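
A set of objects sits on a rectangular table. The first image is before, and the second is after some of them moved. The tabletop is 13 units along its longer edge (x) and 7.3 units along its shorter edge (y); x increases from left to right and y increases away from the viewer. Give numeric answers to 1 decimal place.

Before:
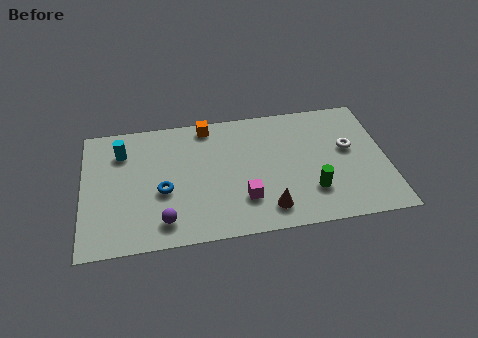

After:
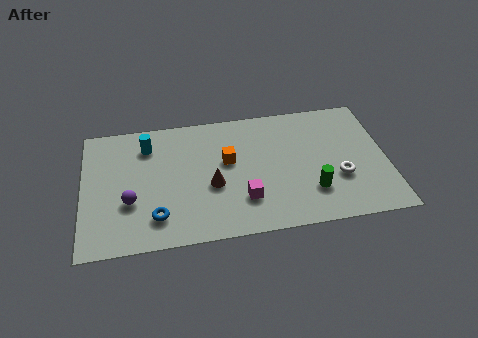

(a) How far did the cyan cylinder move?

1.1

The cyan cylinder was near (1.7, 5.5) before and (2.8, 5.7) after, so it travelled √(1.1² + 0.2²) ≈ 1.1 units.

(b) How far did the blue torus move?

1.4

From (3.4, 3.0) to (3.1, 1.6), the blue torus covered √(0.3² + 1.4²) ≈ 1.4 units.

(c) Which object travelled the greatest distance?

the brown cone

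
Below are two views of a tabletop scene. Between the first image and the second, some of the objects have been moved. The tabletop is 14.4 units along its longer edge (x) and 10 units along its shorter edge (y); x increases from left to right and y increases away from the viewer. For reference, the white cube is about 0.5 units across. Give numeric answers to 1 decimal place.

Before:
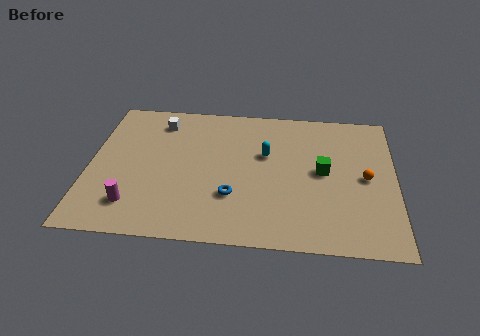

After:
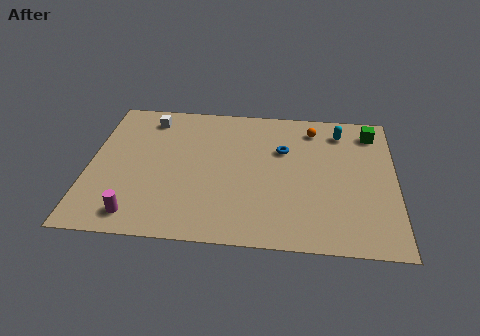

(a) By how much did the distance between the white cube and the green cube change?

+2.2

The distance was about 8.4 in the first image and 10.6 in the second, so they moved 2.2 units further apart.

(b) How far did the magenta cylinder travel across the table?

0.7

From (2.2, 2.1) to (2.4, 1.4), the magenta cylinder covered √(0.2² + 0.7²) ≈ 0.7 units.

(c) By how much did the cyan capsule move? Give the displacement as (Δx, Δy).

(3.5, 2.0)

From the two frames, the cyan capsule sits at roughly (8.3, 6.2) before and (11.8, 8.2) after.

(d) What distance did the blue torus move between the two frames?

4.2

The blue torus was near (6.8, 3.1) before and (9.1, 6.6) after, so it travelled √(2.3² + 3.5²) ≈ 4.2 units.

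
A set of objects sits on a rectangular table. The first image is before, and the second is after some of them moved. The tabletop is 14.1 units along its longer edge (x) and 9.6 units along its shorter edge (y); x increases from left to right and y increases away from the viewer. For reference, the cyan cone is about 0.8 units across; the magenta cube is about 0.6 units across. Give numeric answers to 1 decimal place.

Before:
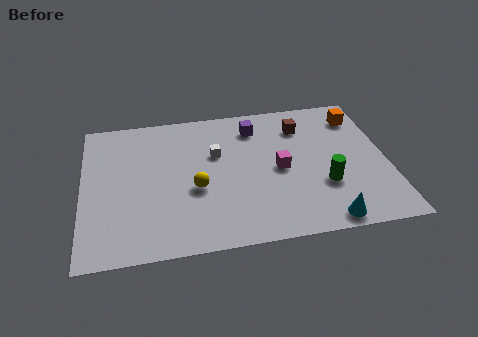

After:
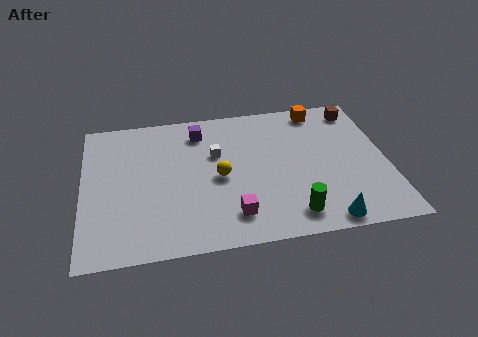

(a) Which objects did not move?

the white cube and the cyan cone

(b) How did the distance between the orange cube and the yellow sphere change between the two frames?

-2.4

The distance was about 8.7 in the first image and 6.3 in the second, so they moved 2.4 units closer together.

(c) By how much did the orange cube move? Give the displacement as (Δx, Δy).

(-1.8, 0.8)

The orange cube started near (13.0, 7.7) and ended near (11.2, 8.5).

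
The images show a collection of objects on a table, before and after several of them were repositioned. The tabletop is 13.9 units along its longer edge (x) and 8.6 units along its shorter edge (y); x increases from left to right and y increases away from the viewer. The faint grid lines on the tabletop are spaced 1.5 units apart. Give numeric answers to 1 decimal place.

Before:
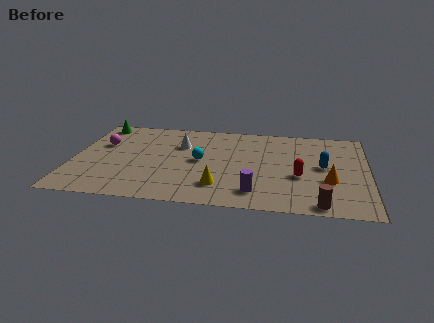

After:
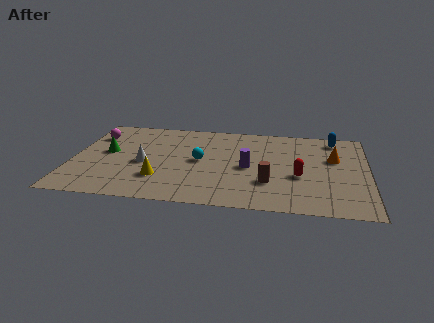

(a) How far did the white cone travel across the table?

2.6

The white cone moved from about (5.0, 5.9) to (3.4, 3.8), a distance of √(1.6² + 2.1²) ≈ 2.6.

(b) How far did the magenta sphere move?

1.0

From (1.3, 5.5) to (0.9, 6.4), the magenta sphere covered √(0.4² + 0.9²) ≈ 1.0 units.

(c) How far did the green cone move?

3.0

The green cone was near (1.0, 7.6) before and (1.6, 4.7) after, so it travelled √(0.6² + 2.9²) ≈ 3.0 units.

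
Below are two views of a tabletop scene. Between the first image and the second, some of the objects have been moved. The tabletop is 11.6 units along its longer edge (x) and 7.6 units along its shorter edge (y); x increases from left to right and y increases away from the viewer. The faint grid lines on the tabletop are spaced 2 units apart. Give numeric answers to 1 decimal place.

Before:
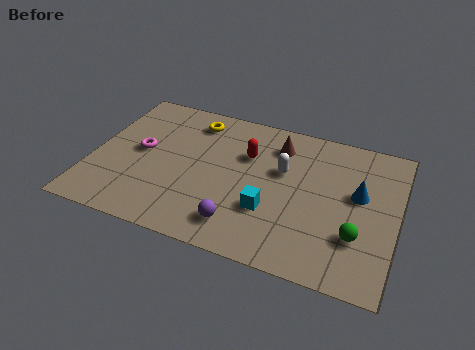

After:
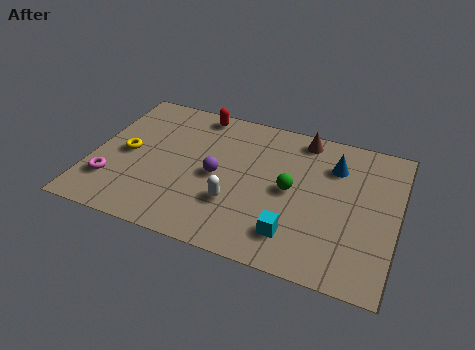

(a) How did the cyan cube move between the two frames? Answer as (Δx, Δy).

(1.0, -0.9)

The cyan cube was at about (6.9, 2.5) and moved to about (7.9, 1.6).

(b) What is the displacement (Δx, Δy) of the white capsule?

(-1.6, -2.3)

The white capsule was at about (7.2, 4.7) and moved to about (5.6, 2.4).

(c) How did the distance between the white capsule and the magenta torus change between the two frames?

-0.7

The distance was about 5.4 in the first image and 4.7 in the second, so they moved 0.7 units closer together.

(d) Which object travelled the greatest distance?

the yellow torus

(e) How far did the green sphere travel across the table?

3.0

From (10.2, 2.3) to (7.6, 3.8), the green sphere covered √(2.6² + 1.5²) ≈ 3.0 units.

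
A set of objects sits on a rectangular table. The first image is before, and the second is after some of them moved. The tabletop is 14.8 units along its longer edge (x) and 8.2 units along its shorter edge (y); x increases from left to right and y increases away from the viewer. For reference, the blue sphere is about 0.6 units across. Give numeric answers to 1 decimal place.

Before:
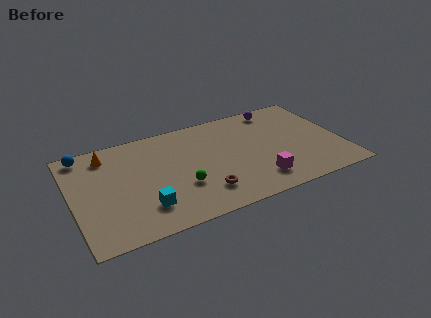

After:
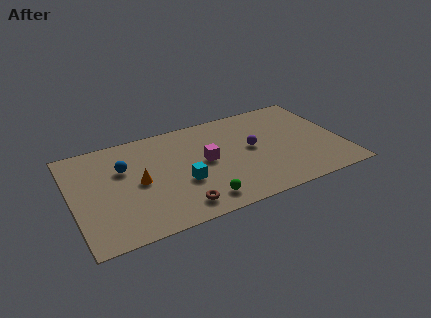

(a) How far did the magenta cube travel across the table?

3.7

The magenta cube was near (9.9, 1.7) before and (7.3, 4.3) after, so it travelled √(2.6² + 2.6²) ≈ 3.7 units.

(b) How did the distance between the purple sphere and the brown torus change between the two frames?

-1.8

They were about 7.2 units apart before and 5.4 after — 1.8 units closer together.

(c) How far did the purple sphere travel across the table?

3.3

From (11.7, 7.2) to (9.9, 4.4), the purple sphere covered √(1.8² + 2.8²) ≈ 3.3 units.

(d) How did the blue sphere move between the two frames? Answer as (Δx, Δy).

(2.0, -1.9)

The blue sphere was at about (0.9, 7.3) and moved to about (2.9, 5.4).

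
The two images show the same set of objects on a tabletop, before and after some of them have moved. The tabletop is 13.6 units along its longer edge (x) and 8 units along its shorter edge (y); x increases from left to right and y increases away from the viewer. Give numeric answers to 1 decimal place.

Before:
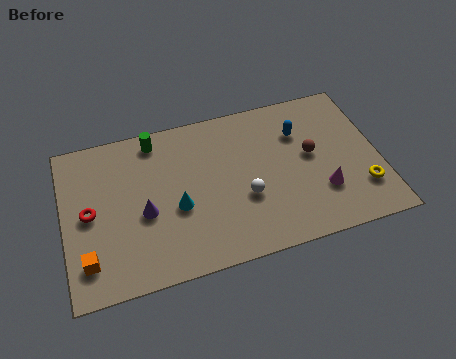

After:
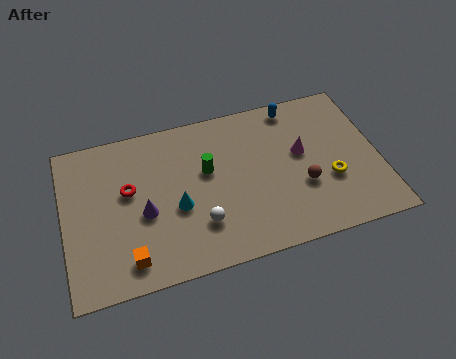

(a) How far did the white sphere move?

2.2

The white sphere moved from about (7.7, 3.0) to (5.7, 2.2), a distance of √(2.0² + 0.8²) ≈ 2.2.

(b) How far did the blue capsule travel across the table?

1.4

From (10.3, 5.7) to (10.2, 7.1), the blue capsule covered √(0.1² + 1.4²) ≈ 1.4 units.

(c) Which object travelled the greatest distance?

the green cylinder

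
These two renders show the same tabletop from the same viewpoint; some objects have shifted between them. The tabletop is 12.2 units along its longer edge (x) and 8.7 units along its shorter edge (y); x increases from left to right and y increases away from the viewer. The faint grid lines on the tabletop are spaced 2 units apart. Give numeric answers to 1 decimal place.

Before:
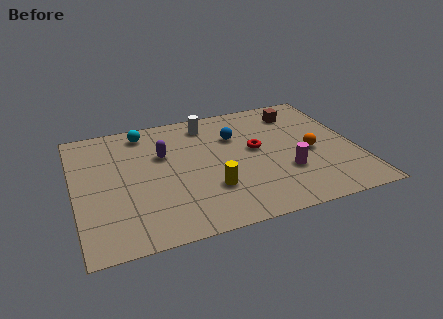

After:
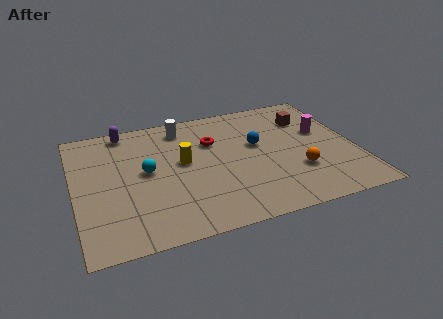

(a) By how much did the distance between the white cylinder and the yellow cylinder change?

-2.2

They were about 4.7 units apart before and 2.5 after — 2.2 units closer together.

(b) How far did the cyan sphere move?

2.9

The cyan sphere moved from about (3.2, 7.5) to (3.1, 4.6), a distance of √(0.1² + 2.9²) ≈ 2.9.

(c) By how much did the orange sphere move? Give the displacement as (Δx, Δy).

(-0.7, -1.2)

From the two frames, the orange sphere sits at roughly (10.2, 3.9) before and (9.5, 2.7) after.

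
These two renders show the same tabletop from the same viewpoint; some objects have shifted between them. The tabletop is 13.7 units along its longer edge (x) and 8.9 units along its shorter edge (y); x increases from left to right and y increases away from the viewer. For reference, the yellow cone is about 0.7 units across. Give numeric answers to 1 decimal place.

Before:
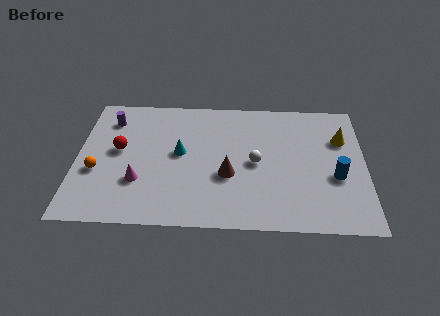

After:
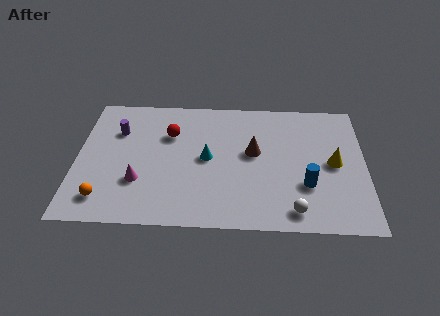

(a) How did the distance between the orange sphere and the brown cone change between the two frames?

+1.6

The distance was about 6.2 in the first image and 7.8 in the second, so they moved 1.6 units further apart.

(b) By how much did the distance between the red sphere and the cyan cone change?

-0.5

The distance was about 2.9 in the first image and 2.4 in the second, so they moved 0.5 units closer together.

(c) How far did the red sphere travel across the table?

2.7

From (2.0, 4.9) to (4.4, 6.1), the red sphere covered √(2.4² + 1.2²) ≈ 2.7 units.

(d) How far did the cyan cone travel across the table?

1.3

From (4.9, 4.8) to (6.2, 4.5), the cyan cone covered √(1.3² + 0.3²) ≈ 1.3 units.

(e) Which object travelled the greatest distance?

the white sphere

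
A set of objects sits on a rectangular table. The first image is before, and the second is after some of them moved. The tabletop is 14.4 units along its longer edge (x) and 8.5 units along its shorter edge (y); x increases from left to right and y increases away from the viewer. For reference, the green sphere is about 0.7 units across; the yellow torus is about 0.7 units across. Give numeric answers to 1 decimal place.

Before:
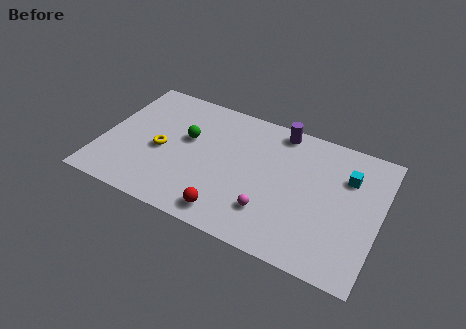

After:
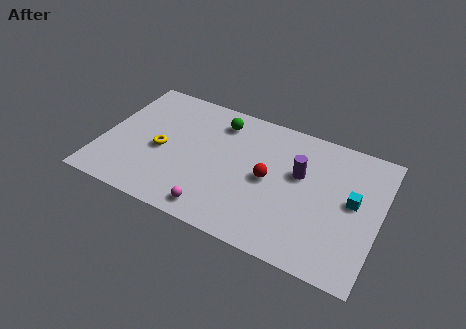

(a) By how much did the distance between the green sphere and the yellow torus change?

+2.3

They were about 1.8 units apart before and 4.1 after — 2.3 units further apart.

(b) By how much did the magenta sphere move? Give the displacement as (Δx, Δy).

(-2.7, -1.1)

The magenta sphere started near (9.0, 2.2) and ended near (6.3, 1.1).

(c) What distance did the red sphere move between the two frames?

3.4

The red sphere moved from about (7.0, 1.2) to (8.7, 4.2), a distance of √(1.7² + 3.0²) ≈ 3.4.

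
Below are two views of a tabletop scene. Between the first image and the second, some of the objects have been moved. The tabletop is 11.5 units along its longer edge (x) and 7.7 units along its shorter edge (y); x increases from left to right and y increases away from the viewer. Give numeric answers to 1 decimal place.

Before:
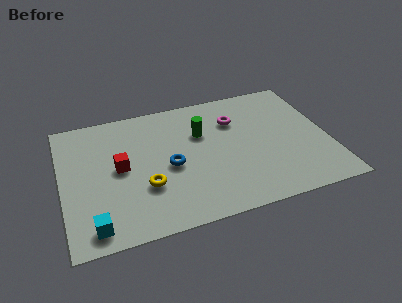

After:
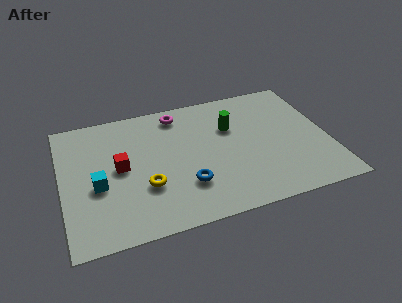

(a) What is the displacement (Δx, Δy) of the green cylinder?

(1.3, 0.0)

The green cylinder was at about (6.1, 5.1) and moved to about (7.4, 5.1).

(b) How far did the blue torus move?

1.4

From (4.6, 3.5) to (5.2, 2.2), the blue torus covered √(0.6² + 1.3²) ≈ 1.4 units.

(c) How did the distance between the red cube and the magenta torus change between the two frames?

-1.6

The distance was about 5.3 in the first image and 3.7 in the second, so they moved 1.6 units closer together.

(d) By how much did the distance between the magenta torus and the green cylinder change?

+1.1

They were about 1.6 units apart before and 2.7 after — 1.1 units further apart.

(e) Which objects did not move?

the red cube and the yellow torus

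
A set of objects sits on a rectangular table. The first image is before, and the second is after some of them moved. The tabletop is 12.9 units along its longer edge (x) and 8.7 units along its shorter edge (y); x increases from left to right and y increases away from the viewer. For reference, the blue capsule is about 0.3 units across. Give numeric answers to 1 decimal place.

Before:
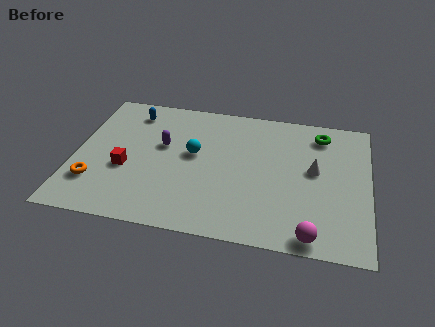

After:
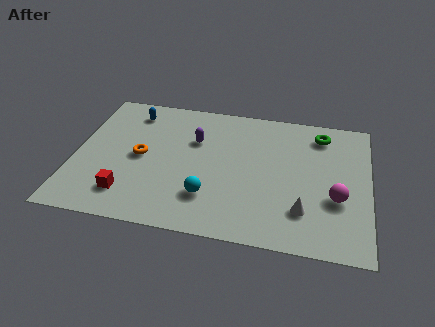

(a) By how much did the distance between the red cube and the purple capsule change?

+2.5

The distance was about 2.3 in the first image and 4.8 in the second, so they moved 2.5 units further apart.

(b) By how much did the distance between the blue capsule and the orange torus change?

-2.1

They were about 5.1 units apart before and 3.0 after — 2.1 units closer together.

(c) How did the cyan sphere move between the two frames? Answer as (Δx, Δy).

(0.8, -2.6)

The cyan sphere was at about (5.2, 4.9) and moved to about (6.0, 2.3).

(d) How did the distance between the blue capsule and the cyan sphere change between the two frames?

+2.4

The distance was about 3.7 in the first image and 6.1 in the second, so they moved 2.4 units further apart.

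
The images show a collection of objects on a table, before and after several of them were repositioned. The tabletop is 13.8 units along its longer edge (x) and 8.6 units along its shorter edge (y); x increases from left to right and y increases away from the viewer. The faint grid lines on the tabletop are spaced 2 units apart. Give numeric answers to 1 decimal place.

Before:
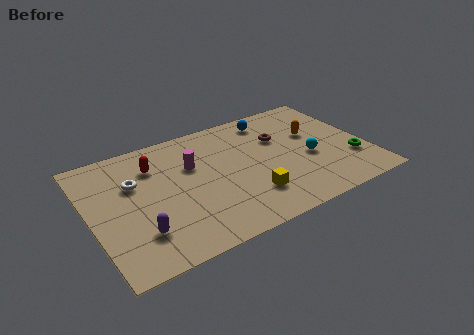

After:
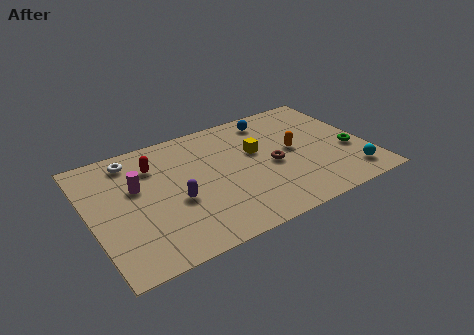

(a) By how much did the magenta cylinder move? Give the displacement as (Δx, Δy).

(-2.8, -0.3)

From the two frames, the magenta cylinder sits at roughly (5.2, 5.6) before and (2.4, 5.3) after.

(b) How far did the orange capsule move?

1.4

From (11.4, 5.3) to (10.2, 4.5), the orange capsule covered √(1.2² + 0.8²) ≈ 1.4 units.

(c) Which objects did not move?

the blue sphere and the red capsule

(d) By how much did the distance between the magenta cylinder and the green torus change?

+2.4

Before: roughly 8.3 units apart; after: 10.7. That's 2.4 units further apart.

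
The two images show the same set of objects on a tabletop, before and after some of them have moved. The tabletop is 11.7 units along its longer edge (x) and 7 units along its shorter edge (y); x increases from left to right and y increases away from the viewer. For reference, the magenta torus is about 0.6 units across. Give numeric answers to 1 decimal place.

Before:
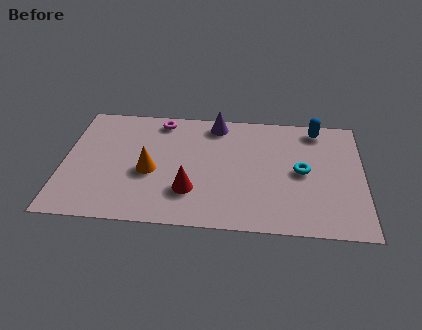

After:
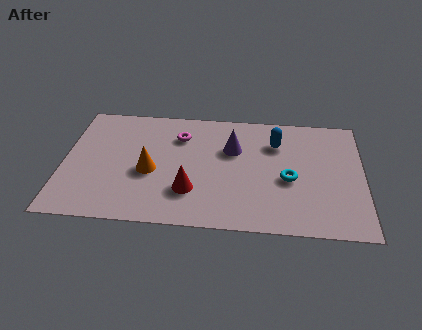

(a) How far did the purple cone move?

1.7

The purple cone moved from about (5.9, 6.1) to (6.6, 4.6), a distance of √(0.7² + 1.5²) ≈ 1.7.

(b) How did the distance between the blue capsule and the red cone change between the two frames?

-1.9

Before: roughly 6.4 units apart; after: 4.5. That's 1.9 units closer together.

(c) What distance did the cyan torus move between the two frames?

0.7

The cyan torus was near (9.3, 3.5) before and (8.8, 3.0) after, so it travelled √(0.5² + 0.5²) ≈ 0.7 units.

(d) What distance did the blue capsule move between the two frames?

1.9

From (9.9, 6.1) to (8.3, 5.1), the blue capsule covered √(1.6² + 1.0²) ≈ 1.9 units.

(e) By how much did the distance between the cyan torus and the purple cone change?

-1.6

They were about 4.3 units apart before and 2.7 after — 1.6 units closer together.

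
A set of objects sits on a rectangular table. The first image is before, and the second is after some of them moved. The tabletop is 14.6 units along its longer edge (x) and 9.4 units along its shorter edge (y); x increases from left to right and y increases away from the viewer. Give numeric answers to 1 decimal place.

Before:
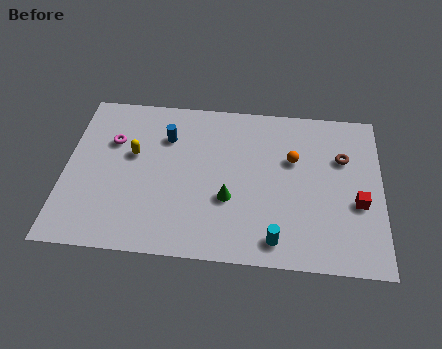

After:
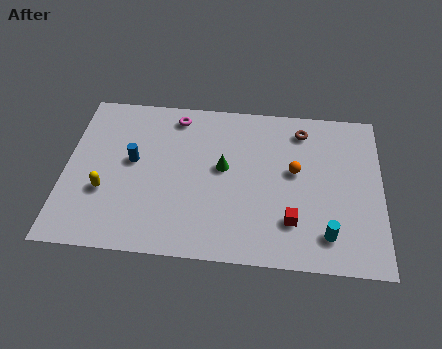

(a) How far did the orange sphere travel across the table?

0.7

The orange sphere was near (10.5, 6.0) before and (10.6, 5.3) after, so it travelled √(0.1² + 0.7²) ≈ 0.7 units.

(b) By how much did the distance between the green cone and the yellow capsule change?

+0.7

They were about 5.0 units apart before and 5.7 after — 0.7 units further apart.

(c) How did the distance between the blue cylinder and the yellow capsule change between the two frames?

+0.3

The distance was about 1.9 in the first image and 2.2 in the second, so they moved 0.3 units further apart.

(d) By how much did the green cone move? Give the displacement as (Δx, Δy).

(-0.3, 1.8)

From the two frames, the green cone sits at roughly (7.6, 3.4) before and (7.3, 5.2) after.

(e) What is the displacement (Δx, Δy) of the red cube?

(-3.0, -1.3)

The red cube was at about (13.5, 3.7) and moved to about (10.5, 2.4).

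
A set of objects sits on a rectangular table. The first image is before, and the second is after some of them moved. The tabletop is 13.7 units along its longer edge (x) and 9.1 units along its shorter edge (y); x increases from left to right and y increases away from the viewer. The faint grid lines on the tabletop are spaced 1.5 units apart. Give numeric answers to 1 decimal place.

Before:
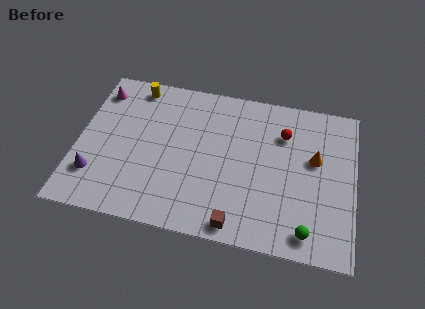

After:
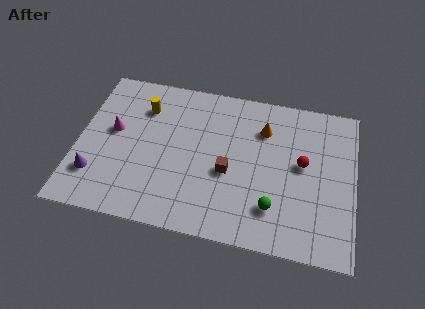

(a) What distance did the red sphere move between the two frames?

1.9

The red sphere was near (10.1, 6.6) before and (11.1, 5.0) after, so it travelled √(1.0² + 1.6²) ≈ 1.9 units.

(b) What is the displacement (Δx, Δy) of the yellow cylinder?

(0.5, -1.2)

The yellow cylinder started near (2.6, 8.0) and ended near (3.1, 6.8).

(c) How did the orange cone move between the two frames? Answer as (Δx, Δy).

(-2.6, 1.3)

The orange cone was at about (11.7, 5.4) and moved to about (9.1, 6.7).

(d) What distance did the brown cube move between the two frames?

3.0

From (8.1, 0.9) to (7.5, 3.8), the brown cube covered √(0.6² + 2.9²) ≈ 3.0 units.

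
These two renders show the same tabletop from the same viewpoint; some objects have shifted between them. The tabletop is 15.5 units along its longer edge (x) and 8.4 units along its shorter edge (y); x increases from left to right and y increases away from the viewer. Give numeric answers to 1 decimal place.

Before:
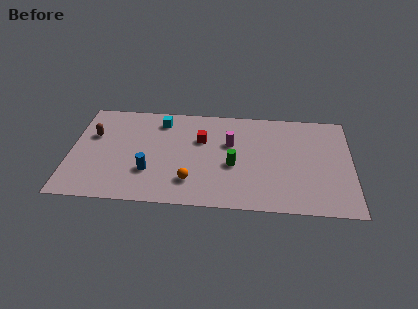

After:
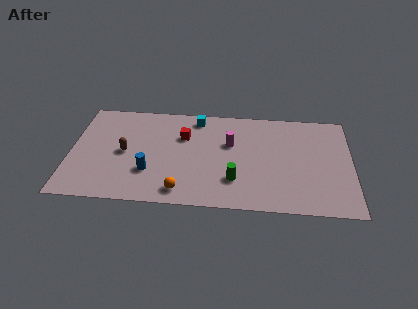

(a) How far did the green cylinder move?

1.2

From (9.0, 3.5) to (9.1, 2.3), the green cylinder covered √(0.1² + 1.2²) ≈ 1.2 units.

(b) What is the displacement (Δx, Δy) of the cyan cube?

(2.0, 0.4)

The cyan cube started near (4.9, 6.9) and ended near (6.9, 7.3).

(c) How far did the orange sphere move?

0.9

The orange sphere was near (6.7, 2.0) before and (6.2, 1.2) after, so it travelled √(0.5² + 0.8²) ≈ 0.9 units.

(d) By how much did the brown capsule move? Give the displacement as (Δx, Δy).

(1.8, -1.3)

From the two frames, the brown capsule sits at roughly (1.2, 5.4) before and (3.0, 4.1) after.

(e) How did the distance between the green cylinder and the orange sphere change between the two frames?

+0.4

The distance was about 2.7 in the first image and 3.1 in the second, so they moved 0.4 units further apart.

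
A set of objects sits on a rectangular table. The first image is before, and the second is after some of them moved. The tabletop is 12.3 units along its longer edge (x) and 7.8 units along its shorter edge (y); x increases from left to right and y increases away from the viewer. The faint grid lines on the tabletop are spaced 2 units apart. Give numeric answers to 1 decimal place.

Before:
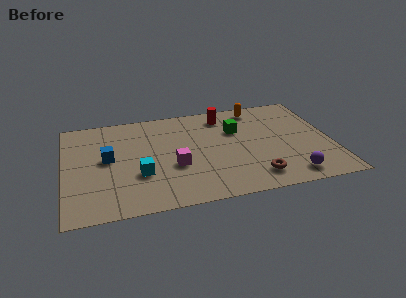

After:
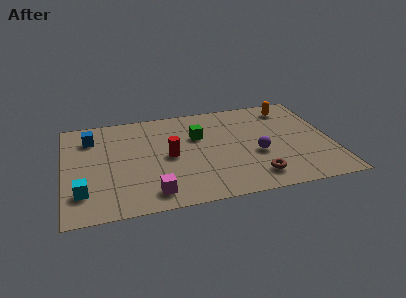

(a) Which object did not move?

the brown torus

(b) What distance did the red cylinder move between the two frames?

3.8

The red cylinder was near (7.5, 6.5) before and (4.8, 3.8) after, so it travelled √(2.7² + 2.7²) ≈ 3.8 units.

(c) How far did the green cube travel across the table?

1.8

From (8.0, 5.2) to (6.2, 5.1), the green cube covered √(1.8² + 0.1²) ≈ 1.8 units.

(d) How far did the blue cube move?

1.9

From (2.0, 4.2) to (1.3, 6.0), the blue cube covered √(0.7² + 1.8²) ≈ 1.9 units.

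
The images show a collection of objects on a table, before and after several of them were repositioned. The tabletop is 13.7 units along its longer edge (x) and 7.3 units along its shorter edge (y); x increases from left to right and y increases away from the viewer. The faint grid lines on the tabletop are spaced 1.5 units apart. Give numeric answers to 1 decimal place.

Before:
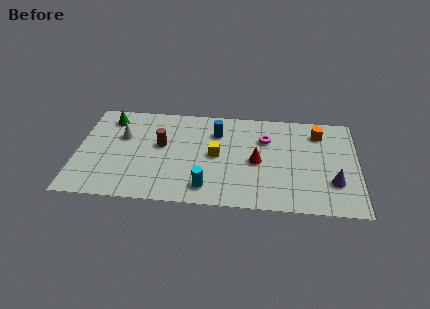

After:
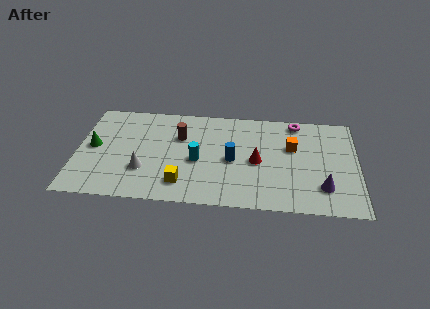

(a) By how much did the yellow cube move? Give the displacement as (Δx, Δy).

(-1.6, -2.2)

The yellow cube started near (6.8, 3.7) and ended near (5.2, 1.5).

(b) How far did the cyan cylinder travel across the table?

2.0

The cyan cylinder moved from about (6.4, 1.3) to (5.9, 3.2), a distance of √(0.5² + 1.9²) ≈ 2.0.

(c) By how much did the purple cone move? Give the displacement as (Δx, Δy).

(-0.5, -0.4)

The purple cone was at about (12.5, 2.2) and moved to about (12.0, 1.8).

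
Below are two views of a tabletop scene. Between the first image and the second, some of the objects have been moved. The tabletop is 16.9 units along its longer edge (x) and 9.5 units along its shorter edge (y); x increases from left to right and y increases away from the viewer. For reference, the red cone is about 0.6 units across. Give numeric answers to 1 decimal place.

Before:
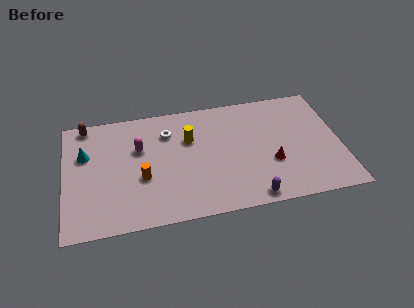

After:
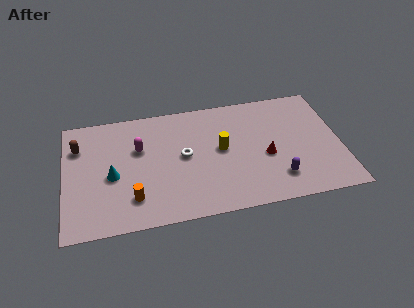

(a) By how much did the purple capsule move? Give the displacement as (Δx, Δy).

(1.7, 1.2)

From the two frames, the purple capsule sits at roughly (11.2, 0.9) before and (12.9, 2.1) after.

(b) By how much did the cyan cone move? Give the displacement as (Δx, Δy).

(1.6, -2.0)

The cyan cone started near (1.3, 6.2) and ended near (2.9, 4.2).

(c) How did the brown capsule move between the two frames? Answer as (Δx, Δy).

(-0.5, -1.7)

The brown capsule started near (1.4, 8.6) and ended near (0.9, 6.9).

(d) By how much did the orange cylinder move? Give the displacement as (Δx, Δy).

(-0.6, -1.5)

The orange cylinder started near (4.7, 3.7) and ended near (4.1, 2.2).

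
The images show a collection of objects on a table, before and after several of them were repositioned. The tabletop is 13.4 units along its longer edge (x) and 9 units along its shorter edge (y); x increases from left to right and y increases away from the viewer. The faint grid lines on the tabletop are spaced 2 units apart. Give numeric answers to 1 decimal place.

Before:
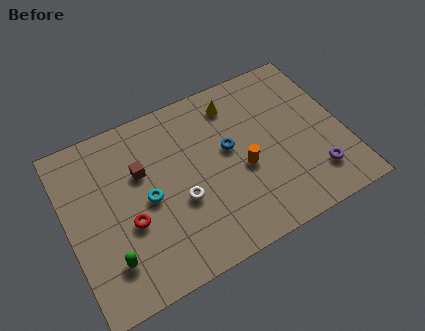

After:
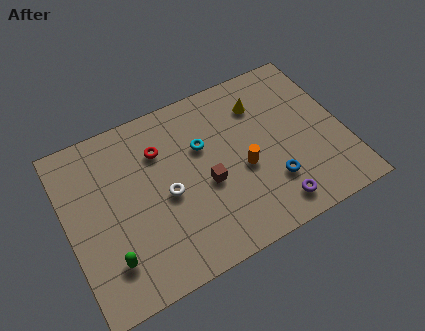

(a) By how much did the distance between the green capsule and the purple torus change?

-2.2

The distance was about 10.0 in the first image and 7.8 in the second, so they moved 2.2 units closer together.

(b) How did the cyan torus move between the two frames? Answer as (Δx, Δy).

(2.9, 1.5)

From the two frames, the cyan torus sits at roughly (3.8, 4.3) before and (6.7, 5.8) after.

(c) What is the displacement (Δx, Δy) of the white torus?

(-0.6, 0.6)

The white torus started near (5.3, 3.5) and ended near (4.7, 4.1).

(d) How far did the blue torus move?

3.1

The blue torus was near (7.9, 5.1) before and (9.6, 2.5) after, so it travelled √(1.7² + 2.6²) ≈ 3.1 units.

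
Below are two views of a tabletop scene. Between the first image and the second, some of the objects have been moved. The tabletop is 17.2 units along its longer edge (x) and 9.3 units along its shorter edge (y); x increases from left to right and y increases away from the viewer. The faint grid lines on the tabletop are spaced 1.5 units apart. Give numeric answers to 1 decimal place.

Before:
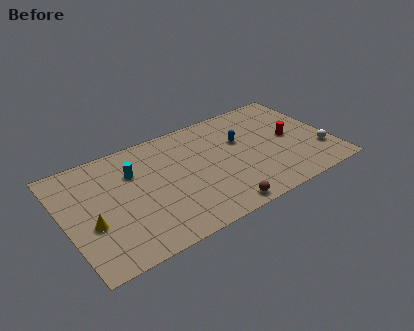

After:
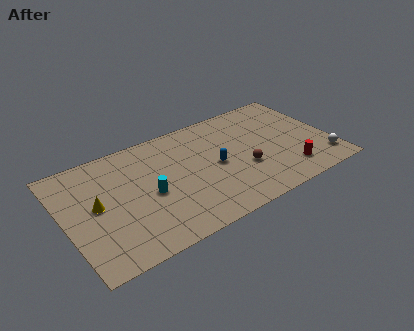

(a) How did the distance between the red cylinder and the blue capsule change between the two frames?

+1.8

They were about 3.3 units apart before and 5.1 after — 1.8 units further apart.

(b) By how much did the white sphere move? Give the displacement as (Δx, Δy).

(0.1, -0.8)

The white sphere was at about (16.3, 2.6) and moved to about (16.4, 1.8).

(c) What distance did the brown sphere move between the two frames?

3.3

From (9.3, 0.9) to (11.4, 3.4), the brown sphere covered √(2.1² + 2.5²) ≈ 3.3 units.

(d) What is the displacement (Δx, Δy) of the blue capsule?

(-1.9, -1.4)

From the two frames, the blue capsule sits at roughly (11.6, 5.9) before and (9.7, 4.5) after.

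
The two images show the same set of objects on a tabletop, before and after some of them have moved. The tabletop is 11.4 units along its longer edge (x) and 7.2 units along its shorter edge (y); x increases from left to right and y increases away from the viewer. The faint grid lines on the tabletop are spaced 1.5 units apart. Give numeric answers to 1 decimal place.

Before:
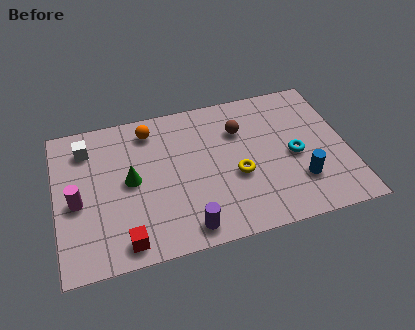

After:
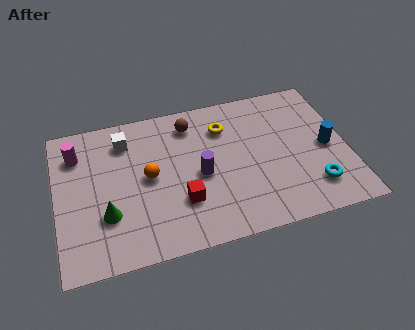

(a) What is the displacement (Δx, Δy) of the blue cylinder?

(1.2, 1.4)

The blue cylinder was at about (9.4, 2.0) and moved to about (10.6, 3.4).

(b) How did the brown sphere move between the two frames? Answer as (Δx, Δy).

(-1.9, 0.8)

The brown sphere was at about (7.3, 5.1) and moved to about (5.4, 5.9).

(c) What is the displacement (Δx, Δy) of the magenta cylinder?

(0.1, 2.3)

From the two frames, the magenta cylinder sits at roughly (0.8, 3.2) before and (0.9, 5.5) after.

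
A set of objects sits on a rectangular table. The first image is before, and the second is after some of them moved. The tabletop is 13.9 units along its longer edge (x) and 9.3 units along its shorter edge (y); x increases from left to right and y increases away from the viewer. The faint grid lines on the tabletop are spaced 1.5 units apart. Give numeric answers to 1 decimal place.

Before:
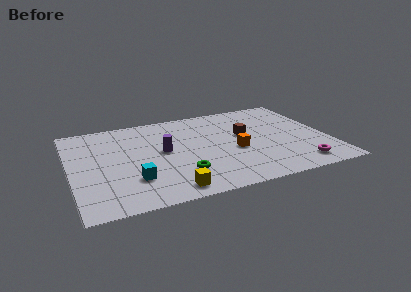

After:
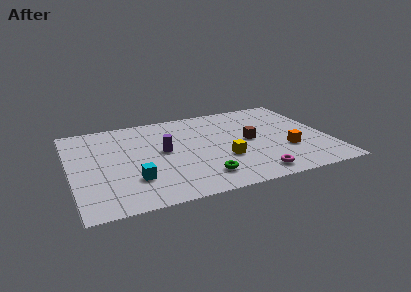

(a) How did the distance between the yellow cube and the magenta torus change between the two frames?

-4.6

Before: roughly 7.0 units apart; after: 2.4. That's 4.6 units closer together.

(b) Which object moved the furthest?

the yellow cube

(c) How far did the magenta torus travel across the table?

2.5

The magenta torus was near (12.0, 1.4) before and (9.5, 1.2) after, so it travelled √(2.5² + 0.2²) ≈ 2.5 units.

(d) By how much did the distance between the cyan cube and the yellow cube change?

+2.6

Before: roughly 2.3 units apart; after: 4.9. That's 2.6 units further apart.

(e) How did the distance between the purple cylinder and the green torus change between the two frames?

+1.0

The distance was about 2.7 in the first image and 3.7 in the second, so they moved 1.0 units further apart.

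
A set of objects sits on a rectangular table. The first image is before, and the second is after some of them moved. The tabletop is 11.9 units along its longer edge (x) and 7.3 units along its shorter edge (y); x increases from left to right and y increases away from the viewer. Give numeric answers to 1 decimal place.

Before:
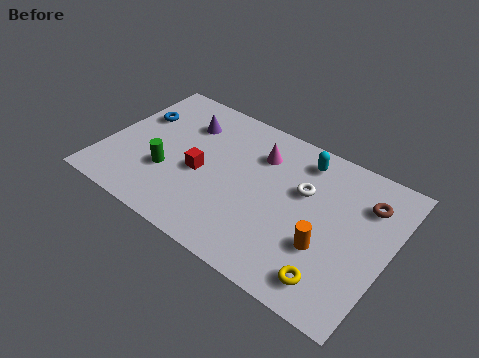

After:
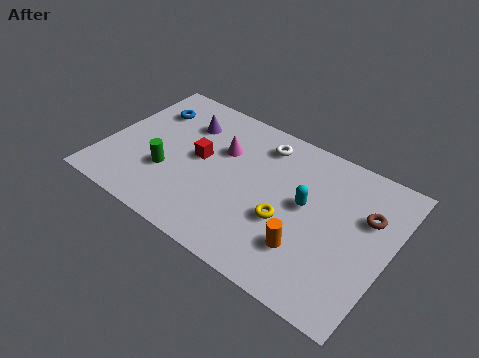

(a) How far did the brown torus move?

0.6

From (10.7, 5.4) to (10.8, 4.8), the brown torus covered √(0.1² + 0.6²) ≈ 0.6 units.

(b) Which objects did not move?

the purple cone and the green cylinder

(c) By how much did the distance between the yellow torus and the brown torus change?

-0.7

They were about 4.3 units apart before and 3.6 after — 0.7 units closer together.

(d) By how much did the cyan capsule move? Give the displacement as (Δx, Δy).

(0.5, -2.1)

The cyan capsule was at about (7.9, 6.1) and moved to about (8.4, 4.0).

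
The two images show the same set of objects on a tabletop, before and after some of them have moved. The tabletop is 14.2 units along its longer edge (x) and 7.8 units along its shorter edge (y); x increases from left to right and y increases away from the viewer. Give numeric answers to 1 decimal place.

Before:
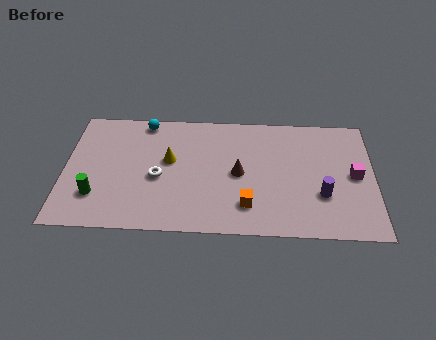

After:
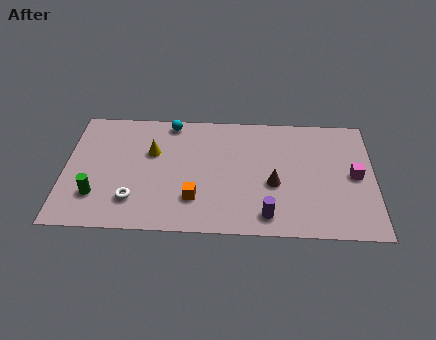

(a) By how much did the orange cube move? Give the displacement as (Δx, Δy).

(-2.4, 0.3)

From the two frames, the orange cube sits at roughly (8.4, 1.8) before and (6.0, 2.1) after.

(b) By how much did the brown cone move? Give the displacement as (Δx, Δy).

(1.6, -0.6)

The brown cone was at about (8.0, 3.8) and moved to about (9.6, 3.2).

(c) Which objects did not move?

the magenta cube and the green cylinder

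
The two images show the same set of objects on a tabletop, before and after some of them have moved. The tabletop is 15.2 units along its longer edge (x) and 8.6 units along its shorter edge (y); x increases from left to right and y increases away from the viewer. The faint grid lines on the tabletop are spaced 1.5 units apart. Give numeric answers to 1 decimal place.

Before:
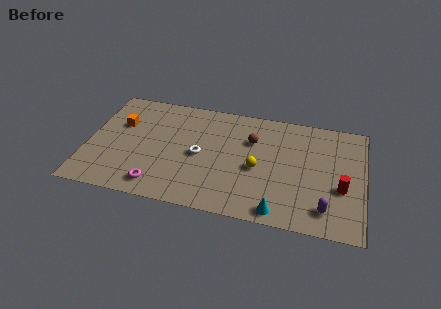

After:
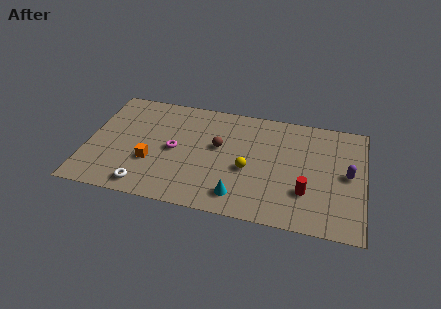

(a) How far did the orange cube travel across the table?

3.2

The orange cube moved from about (1.7, 5.6) to (3.6, 3.0), a distance of √(1.9² + 2.6²) ≈ 3.2.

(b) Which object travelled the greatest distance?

the white torus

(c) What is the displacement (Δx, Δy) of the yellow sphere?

(-0.5, -0.2)

From the two frames, the yellow sphere sits at roughly (9.4, 3.8) before and (8.9, 3.6) after.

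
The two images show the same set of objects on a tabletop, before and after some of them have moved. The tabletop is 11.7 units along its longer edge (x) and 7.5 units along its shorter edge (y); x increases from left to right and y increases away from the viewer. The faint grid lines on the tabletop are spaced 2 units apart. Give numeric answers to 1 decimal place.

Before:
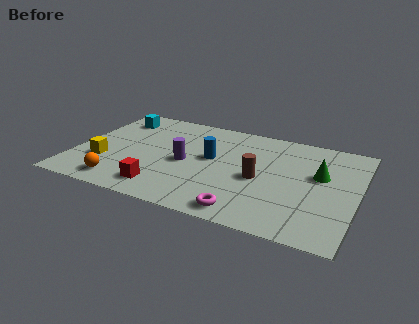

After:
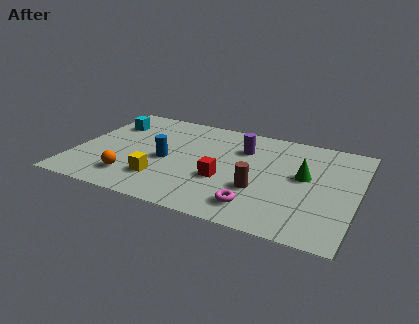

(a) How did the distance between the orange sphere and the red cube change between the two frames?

+2.2

Before: roughly 1.7 units apart; after: 3.9. That's 2.2 units further apart.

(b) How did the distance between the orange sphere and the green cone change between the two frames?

-1.2

The distance was about 8.6 in the first image and 7.4 in the second, so they moved 1.2 units closer together.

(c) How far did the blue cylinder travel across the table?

2.0

The blue cylinder moved from about (5.6, 4.2) to (3.8, 3.4), a distance of √(1.8² + 0.8²) ≈ 2.0.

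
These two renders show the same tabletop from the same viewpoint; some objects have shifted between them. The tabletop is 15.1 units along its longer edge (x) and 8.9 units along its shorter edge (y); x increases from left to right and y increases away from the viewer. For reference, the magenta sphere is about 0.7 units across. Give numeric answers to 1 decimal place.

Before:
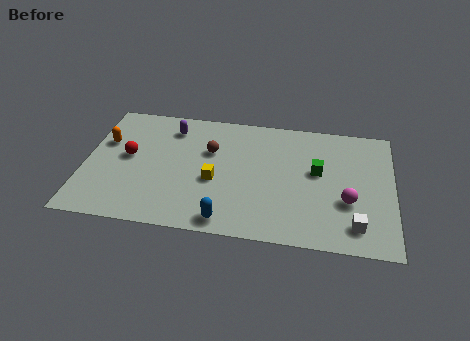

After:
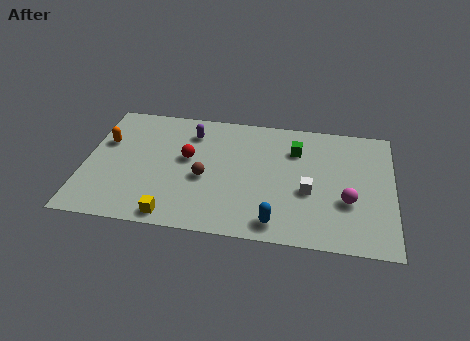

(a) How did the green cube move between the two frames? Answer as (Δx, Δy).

(-1.1, 1.4)

From the two frames, the green cube sits at roughly (11.4, 5.1) before and (10.3, 6.5) after.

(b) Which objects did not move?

the orange capsule and the magenta sphere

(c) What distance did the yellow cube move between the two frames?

3.4

The yellow cube moved from about (6.4, 3.7) to (4.5, 0.9), a distance of √(1.9² + 2.8²) ≈ 3.4.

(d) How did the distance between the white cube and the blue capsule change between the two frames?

-3.4

The distance was about 6.2 in the first image and 2.8 in the second, so they moved 3.4 units closer together.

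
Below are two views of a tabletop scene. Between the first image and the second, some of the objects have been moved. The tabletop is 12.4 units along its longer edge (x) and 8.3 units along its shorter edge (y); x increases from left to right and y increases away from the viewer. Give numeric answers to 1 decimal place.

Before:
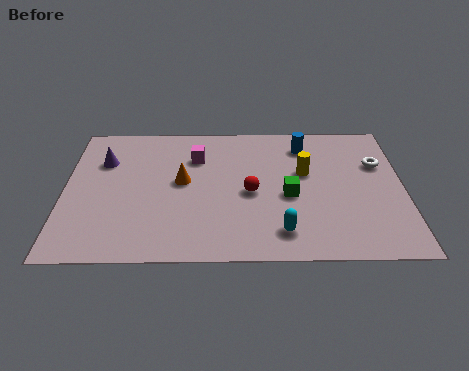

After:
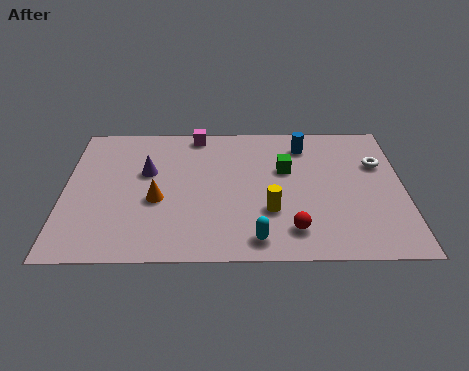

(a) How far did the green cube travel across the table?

1.6

The green cube was near (8.2, 3.6) before and (8.1, 5.2) after, so it travelled √(0.1² + 1.6²) ≈ 1.6 units.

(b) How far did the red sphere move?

2.7

The red sphere was near (6.8, 3.8) before and (8.3, 1.6) after, so it travelled √(1.5² + 2.2²) ≈ 2.7 units.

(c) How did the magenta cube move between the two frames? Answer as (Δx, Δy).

(0.0, 1.5)

The magenta cube started near (4.8, 6.0) and ended near (4.8, 7.5).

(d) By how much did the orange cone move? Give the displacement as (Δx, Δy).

(-0.9, -1.1)

The orange cone started near (4.3, 4.5) and ended near (3.4, 3.4).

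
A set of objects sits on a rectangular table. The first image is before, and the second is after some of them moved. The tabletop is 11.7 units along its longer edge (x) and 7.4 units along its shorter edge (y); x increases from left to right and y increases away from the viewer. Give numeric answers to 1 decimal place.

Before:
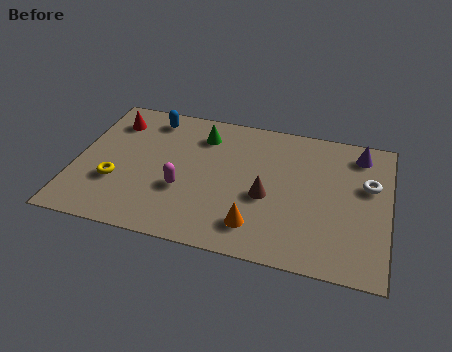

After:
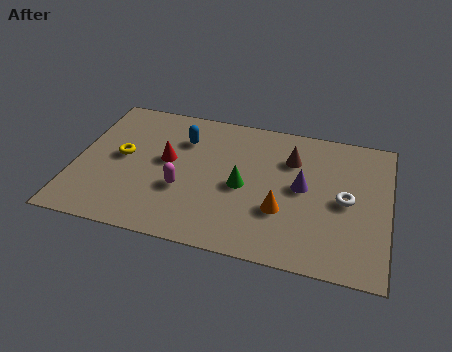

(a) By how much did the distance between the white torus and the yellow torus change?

-1.1

Before: roughly 9.5 units apart; after: 8.4. That's 1.1 units closer together.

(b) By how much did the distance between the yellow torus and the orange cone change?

+0.9

The distance was about 5.4 in the first image and 6.3 in the second, so they moved 0.9 units further apart.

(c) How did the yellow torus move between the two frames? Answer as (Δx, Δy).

(0.1, 1.4)

From the two frames, the yellow torus sits at roughly (1.6, 2.5) before and (1.7, 3.9) after.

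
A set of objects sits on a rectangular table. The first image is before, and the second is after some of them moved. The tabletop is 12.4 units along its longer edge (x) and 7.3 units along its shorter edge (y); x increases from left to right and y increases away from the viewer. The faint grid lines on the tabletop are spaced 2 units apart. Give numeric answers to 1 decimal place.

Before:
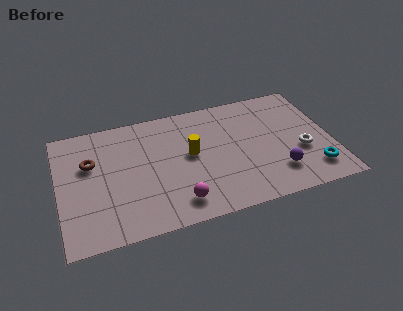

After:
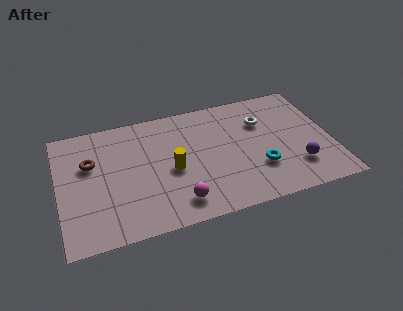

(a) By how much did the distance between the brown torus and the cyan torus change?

-2.5

Before: roughly 10.4 units apart; after: 7.9. That's 2.5 units closer together.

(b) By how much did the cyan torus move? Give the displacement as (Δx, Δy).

(-2.4, 0.8)

The cyan torus started near (11.4, 1.5) and ended near (9.0, 2.3).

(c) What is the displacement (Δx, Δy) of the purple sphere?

(0.9, 0.1)

The purple sphere was at about (9.8, 1.8) and moved to about (10.7, 1.9).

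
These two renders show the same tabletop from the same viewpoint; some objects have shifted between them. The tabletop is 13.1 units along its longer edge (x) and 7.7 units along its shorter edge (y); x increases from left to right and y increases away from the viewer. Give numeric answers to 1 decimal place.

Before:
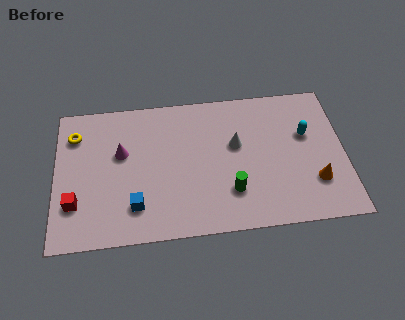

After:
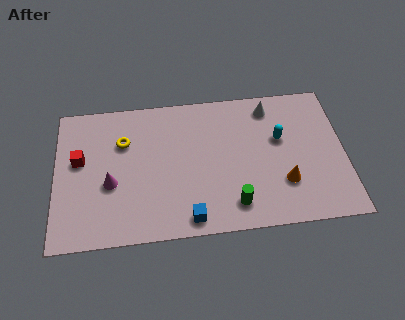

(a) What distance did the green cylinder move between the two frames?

0.7

The green cylinder moved from about (7.9, 2.1) to (8.0, 1.4), a distance of √(0.1² + 0.7²) ≈ 0.7.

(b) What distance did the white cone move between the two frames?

2.5

From (8.2, 4.6) to (9.8, 6.5), the white cone covered √(1.6² + 1.9²) ≈ 2.5 units.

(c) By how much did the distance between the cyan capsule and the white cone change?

-1.4

The distance was about 3.2 in the first image and 1.8 in the second, so they moved 1.4 units closer together.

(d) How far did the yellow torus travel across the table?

2.3

The yellow torus moved from about (0.9, 5.9) to (3.1, 5.3), a distance of √(2.2² + 0.6²) ≈ 2.3.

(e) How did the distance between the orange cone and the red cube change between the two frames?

-1.3

They were about 10.8 units apart before and 9.5 after — 1.3 units closer together.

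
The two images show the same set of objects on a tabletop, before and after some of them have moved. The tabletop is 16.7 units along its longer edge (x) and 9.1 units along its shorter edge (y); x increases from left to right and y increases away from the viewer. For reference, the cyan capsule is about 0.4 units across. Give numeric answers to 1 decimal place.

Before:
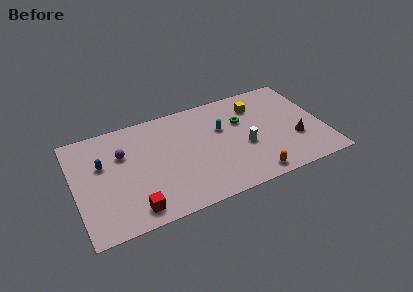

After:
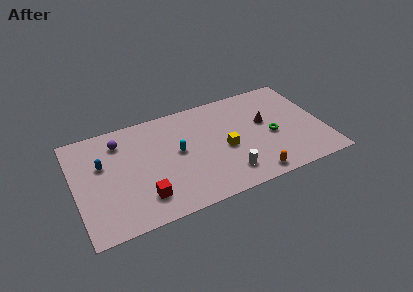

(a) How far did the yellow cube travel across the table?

3.9

From (12.5, 7.0) to (10.0, 4.0), the yellow cube covered √(2.5² + 3.0²) ≈ 3.9 units.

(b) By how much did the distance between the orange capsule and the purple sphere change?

+0.7

The distance was about 9.7 in the first image and 10.4 in the second, so they moved 0.7 units further apart.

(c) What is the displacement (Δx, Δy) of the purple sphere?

(-0.1, 1.1)

The purple sphere was at about (3.3, 6.1) and moved to about (3.2, 7.2).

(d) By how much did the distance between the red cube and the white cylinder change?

-2.5

The distance was about 8.1 in the first image and 5.6 in the second, so they moved 2.5 units closer together.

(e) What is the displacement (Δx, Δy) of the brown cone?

(-1.8, 2.2)

The brown cone started near (14.7, 3.1) and ended near (12.9, 5.3).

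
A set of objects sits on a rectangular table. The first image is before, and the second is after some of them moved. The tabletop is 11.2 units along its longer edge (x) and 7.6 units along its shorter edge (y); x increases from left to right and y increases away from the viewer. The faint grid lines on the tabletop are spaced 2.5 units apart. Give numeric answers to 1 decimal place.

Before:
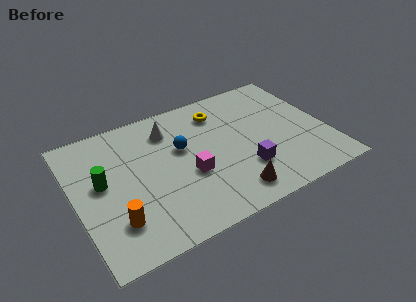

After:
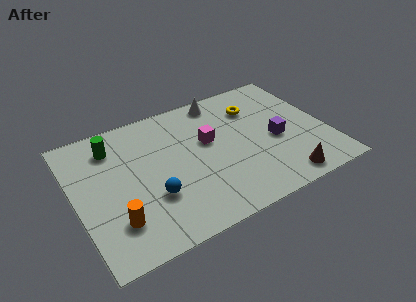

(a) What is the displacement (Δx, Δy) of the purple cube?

(1.6, 1.1)

The purple cube was at about (7.3, 2.2) and moved to about (8.9, 3.3).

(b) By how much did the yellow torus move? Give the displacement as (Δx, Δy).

(1.6, -0.4)

From the two frames, the yellow torus sits at roughly (6.7, 6.0) before and (8.3, 5.6) after.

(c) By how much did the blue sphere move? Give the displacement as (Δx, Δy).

(-1.6, -2.1)

The blue sphere was at about (4.8, 4.6) and moved to about (3.2, 2.5).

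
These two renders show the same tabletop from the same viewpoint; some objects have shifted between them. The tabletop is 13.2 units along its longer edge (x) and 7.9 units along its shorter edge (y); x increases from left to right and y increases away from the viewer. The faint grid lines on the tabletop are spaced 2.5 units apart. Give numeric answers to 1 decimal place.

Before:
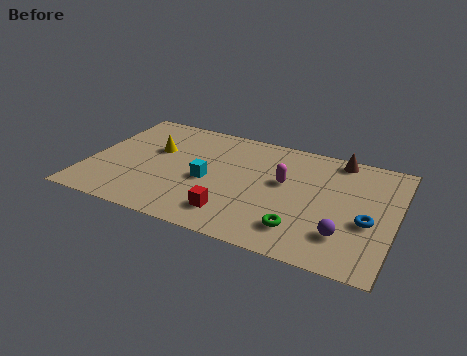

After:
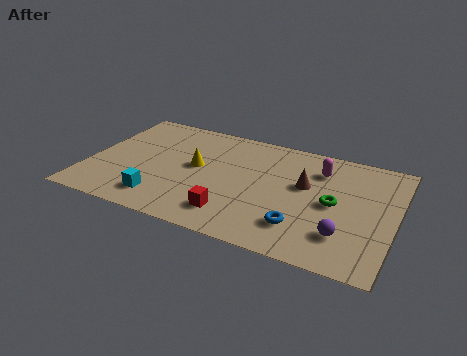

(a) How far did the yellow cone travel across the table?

2.0

From (2.7, 4.9) to (4.6, 4.3), the yellow cone covered √(1.9² + 0.6²) ≈ 2.0 units.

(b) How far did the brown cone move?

2.7

The brown cone was near (10.5, 7.1) before and (9.3, 4.7) after, so it travelled √(1.2² + 2.4²) ≈ 2.7 units.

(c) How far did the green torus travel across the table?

2.5

The green torus moved from about (9.4, 1.7) to (10.6, 3.9), a distance of √(1.2² + 2.2²) ≈ 2.5.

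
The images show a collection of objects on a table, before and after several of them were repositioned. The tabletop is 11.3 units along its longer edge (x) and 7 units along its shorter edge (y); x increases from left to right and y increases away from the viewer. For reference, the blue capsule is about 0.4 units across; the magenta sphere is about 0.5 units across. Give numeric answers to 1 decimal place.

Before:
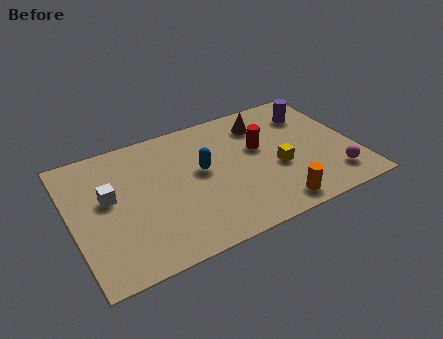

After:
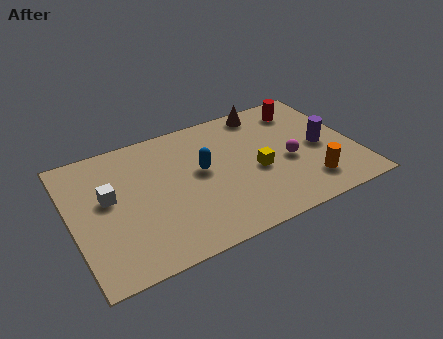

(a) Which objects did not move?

the white cube and the blue capsule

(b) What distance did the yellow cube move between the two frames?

0.8

From (8.1, 2.8) to (7.3, 3.0), the yellow cube covered √(0.8² + 0.2²) ≈ 0.8 units.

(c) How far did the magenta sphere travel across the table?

2.3

The magenta sphere moved from about (10.2, 1.4) to (8.6, 3.0), a distance of √(1.6² + 1.6²) ≈ 2.3.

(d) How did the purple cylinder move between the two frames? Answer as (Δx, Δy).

(0.1, -2.0)

The purple cylinder started near (9.9, 5.3) and ended near (10.0, 3.3).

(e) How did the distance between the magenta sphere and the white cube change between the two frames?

-1.9

The distance was about 9.1 in the first image and 7.2 in the second, so they moved 1.9 units closer together.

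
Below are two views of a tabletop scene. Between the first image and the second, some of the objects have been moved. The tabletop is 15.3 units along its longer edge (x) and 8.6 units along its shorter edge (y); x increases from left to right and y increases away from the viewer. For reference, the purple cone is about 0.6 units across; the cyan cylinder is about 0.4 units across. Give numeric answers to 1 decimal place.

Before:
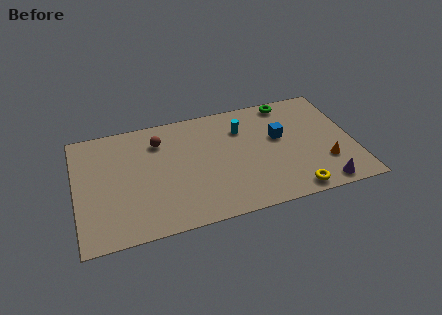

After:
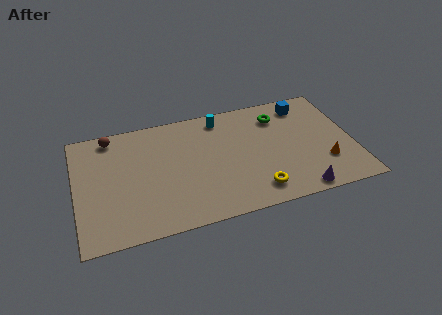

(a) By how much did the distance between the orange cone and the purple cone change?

+0.7

The distance was about 1.6 in the first image and 2.3 in the second, so they moved 0.7 units further apart.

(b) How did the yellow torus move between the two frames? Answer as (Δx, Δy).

(-2.0, 0.6)

From the two frames, the yellow torus sits at roughly (11.7, 0.9) before and (9.7, 1.5) after.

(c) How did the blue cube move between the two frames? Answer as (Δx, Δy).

(1.6, 2.1)

The blue cube started near (11.3, 5.1) and ended near (12.9, 7.2).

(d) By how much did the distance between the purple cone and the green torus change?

-1.0

The distance was about 6.9 in the first image and 5.9 in the second, so they moved 1.0 units closer together.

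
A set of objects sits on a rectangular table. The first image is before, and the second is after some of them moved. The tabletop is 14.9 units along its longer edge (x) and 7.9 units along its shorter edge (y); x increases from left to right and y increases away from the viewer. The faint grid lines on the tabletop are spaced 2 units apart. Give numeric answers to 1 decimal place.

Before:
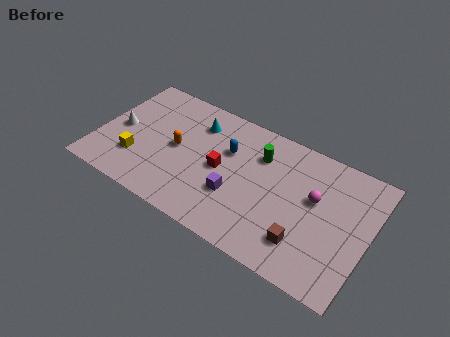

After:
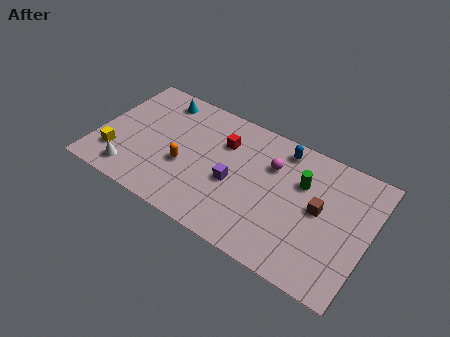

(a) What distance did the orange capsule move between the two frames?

1.1

The orange capsule was near (4.3, 4.0) before and (4.9, 3.1) after, so it travelled √(0.6² + 0.9²) ≈ 1.1 units.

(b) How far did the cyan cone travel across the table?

2.3

The cyan cone moved from about (5.1, 6.1) to (2.9, 6.7), a distance of √(2.2² + 0.6²) ≈ 2.3.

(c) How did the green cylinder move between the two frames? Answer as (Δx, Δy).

(2.4, -0.5)

The green cylinder was at about (8.7, 5.8) and moved to about (11.1, 5.3).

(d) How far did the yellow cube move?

1.1

The yellow cube moved from about (2.3, 2.3) to (1.2, 2.0), a distance of √(1.1² + 0.3²) ≈ 1.1.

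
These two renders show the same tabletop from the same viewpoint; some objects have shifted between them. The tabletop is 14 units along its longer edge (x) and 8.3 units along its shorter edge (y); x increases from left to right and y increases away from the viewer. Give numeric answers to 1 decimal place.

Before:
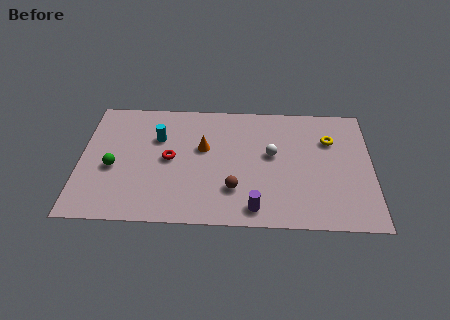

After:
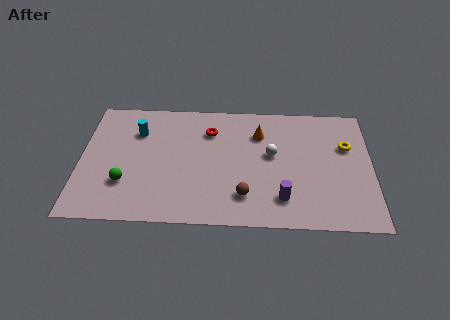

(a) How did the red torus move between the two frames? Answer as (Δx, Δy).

(1.9, 2.0)

From the two frames, the red torus sits at roughly (4.3, 4.2) before and (6.2, 6.2) after.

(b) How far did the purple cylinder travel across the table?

1.5

The purple cylinder was near (8.4, 1.1) before and (9.7, 1.8) after, so it travelled √(1.3² + 0.7²) ≈ 1.5 units.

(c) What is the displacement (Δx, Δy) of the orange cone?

(2.7, 1.1)

The orange cone was at about (5.9, 5.0) and moved to about (8.6, 6.1).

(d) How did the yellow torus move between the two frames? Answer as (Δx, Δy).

(0.8, -0.4)

From the two frames, the yellow torus sits at roughly (12.0, 5.8) before and (12.8, 5.4) after.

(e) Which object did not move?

the white sphere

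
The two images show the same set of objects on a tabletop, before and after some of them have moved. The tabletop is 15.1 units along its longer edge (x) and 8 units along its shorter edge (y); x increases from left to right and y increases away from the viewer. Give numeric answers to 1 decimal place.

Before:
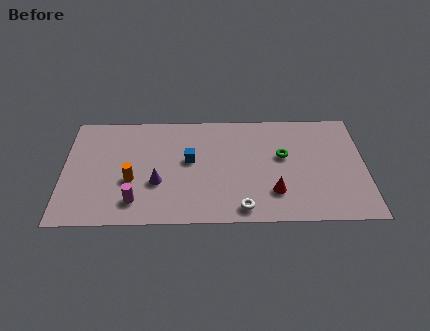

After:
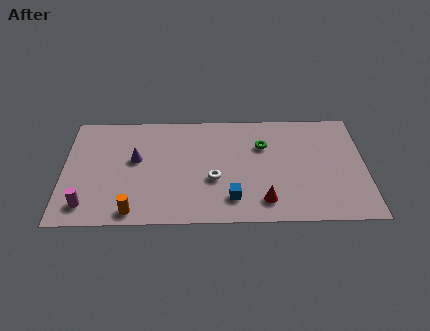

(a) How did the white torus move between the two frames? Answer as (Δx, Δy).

(-1.4, 2.1)

The white torus started near (8.9, 1.0) and ended near (7.5, 3.1).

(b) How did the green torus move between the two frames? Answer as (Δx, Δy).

(-1.0, 0.8)

The green torus was at about (11.0, 4.7) and moved to about (10.0, 5.5).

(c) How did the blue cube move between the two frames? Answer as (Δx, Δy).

(2.1, -2.8)

The blue cube was at about (6.3, 4.5) and moved to about (8.4, 1.7).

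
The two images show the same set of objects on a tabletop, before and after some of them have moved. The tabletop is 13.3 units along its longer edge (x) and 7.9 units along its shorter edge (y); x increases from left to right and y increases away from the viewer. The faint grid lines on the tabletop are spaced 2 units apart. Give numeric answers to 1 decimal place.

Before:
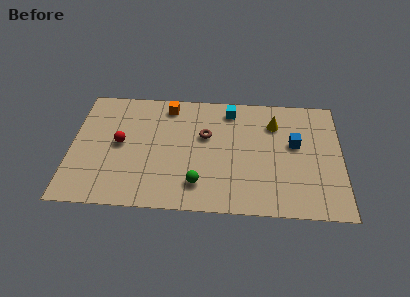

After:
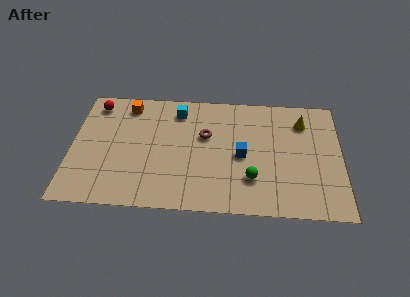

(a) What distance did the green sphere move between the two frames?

2.6

The green sphere was near (6.3, 1.7) before and (8.9, 2.2) after, so it travelled √(2.6² + 0.5²) ≈ 2.6 units.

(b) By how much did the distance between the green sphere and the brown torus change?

+0.3

They were about 3.2 units apart before and 3.5 after — 0.3 units further apart.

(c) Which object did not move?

the brown torus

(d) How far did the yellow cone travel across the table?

1.4

From (10.0, 5.9) to (11.4, 6.1), the yellow cone covered √(1.4² + 0.2²) ≈ 1.4 units.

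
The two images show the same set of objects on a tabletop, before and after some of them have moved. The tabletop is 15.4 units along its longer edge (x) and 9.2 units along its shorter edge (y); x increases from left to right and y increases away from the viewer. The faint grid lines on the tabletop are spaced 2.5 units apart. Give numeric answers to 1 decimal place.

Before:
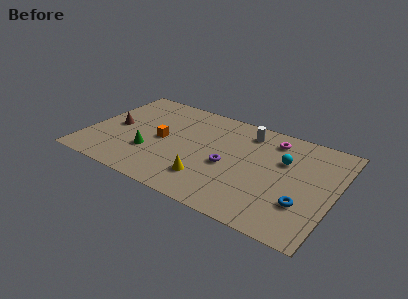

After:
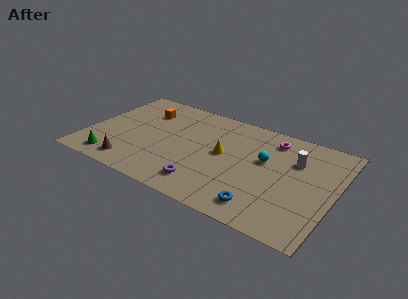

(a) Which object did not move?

the magenta torus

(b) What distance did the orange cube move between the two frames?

2.7

The orange cube moved from about (4.6, 4.5) to (3.1, 6.8), a distance of √(1.5² + 2.3²) ≈ 2.7.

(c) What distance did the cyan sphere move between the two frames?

1.2

The cyan sphere was near (12.1, 6.0) before and (11.0, 5.5) after, so it travelled √(1.1² + 0.5²) ≈ 1.2 units.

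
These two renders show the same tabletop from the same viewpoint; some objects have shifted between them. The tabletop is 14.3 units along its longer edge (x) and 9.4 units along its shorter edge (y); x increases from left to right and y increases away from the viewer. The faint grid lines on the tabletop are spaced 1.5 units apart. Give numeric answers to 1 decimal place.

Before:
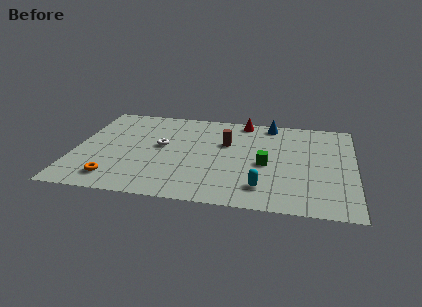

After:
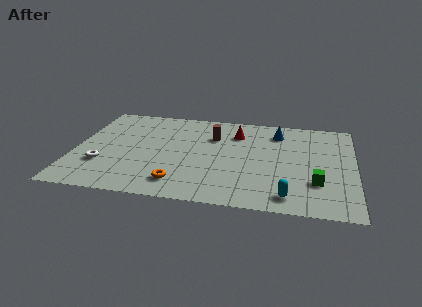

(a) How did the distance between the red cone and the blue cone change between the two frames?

+0.7

Before: roughly 1.4 units apart; after: 2.1. That's 0.7 units further apart.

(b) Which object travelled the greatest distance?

the white torus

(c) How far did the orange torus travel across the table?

3.3

The orange torus was near (2.2, 1.6) before and (5.5, 1.7) after, so it travelled √(3.3² + 0.1²) ≈ 3.3 units.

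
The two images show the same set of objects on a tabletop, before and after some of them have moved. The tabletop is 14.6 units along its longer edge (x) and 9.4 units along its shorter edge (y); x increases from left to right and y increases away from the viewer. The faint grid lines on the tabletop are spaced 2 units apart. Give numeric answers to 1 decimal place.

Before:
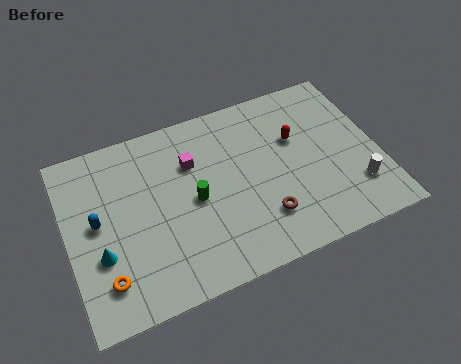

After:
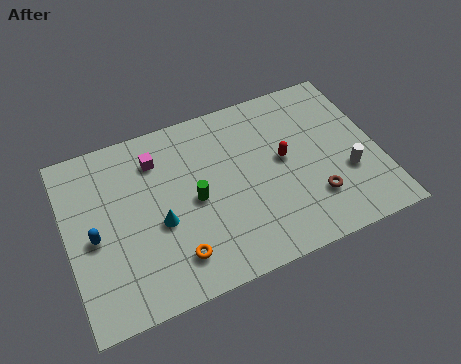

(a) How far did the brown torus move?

2.4

From (8.9, 2.4) to (11.3, 2.5), the brown torus covered √(2.4² + 0.1²) ≈ 2.4 units.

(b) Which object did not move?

the green cylinder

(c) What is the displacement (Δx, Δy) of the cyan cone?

(2.8, 0.6)

The cyan cone started near (1.4, 3.3) and ended near (4.2, 3.9).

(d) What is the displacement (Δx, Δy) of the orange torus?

(3.2, -0.1)

From the two frames, the orange torus sits at roughly (1.5, 2.0) before and (4.7, 1.9) after.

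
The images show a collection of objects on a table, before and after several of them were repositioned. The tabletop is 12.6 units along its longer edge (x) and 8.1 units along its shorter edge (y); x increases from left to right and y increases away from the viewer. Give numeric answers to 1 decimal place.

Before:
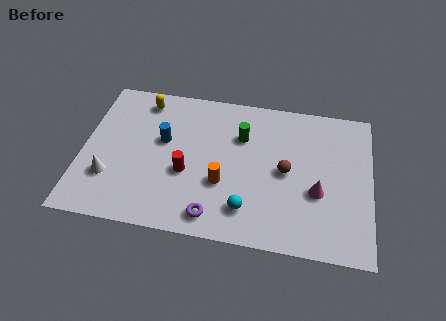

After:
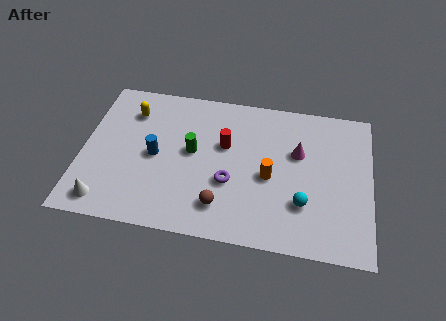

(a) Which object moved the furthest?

the brown sphere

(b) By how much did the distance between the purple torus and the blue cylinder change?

-1.0

The distance was about 4.4 in the first image and 3.4 in the second, so they moved 1.0 units closer together.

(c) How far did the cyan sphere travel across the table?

2.5

The cyan sphere moved from about (7.3, 1.7) to (9.7, 2.4), a distance of √(2.4² + 0.7²) ≈ 2.5.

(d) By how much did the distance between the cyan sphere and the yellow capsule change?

+1.5

Before: roughly 7.1 units apart; after: 8.6. That's 1.5 units further apart.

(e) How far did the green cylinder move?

2.4

The green cylinder was near (6.9, 5.6) before and (4.8, 4.4) after, so it travelled √(2.1² + 1.2²) ≈ 2.4 units.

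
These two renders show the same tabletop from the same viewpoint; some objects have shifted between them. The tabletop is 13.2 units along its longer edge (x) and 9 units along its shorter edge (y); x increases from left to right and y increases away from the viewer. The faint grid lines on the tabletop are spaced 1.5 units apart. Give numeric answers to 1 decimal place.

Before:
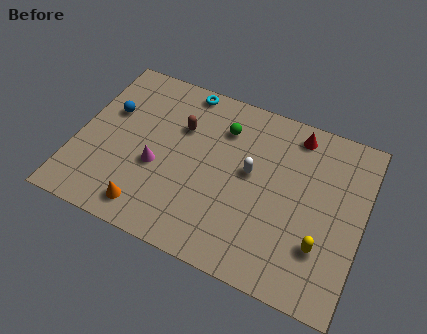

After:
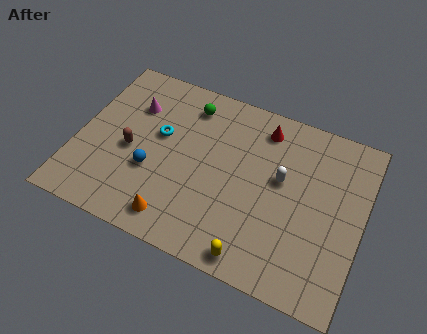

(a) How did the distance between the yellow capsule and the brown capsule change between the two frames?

-0.8

The distance was about 7.7 in the first image and 6.9 in the second, so they moved 0.8 units closer together.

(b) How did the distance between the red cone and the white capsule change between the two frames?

-0.8

The distance was about 3.3 in the first image and 2.5 in the second, so they moved 0.8 units closer together.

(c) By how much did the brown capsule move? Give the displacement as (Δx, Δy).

(-2.1, -2.1)

From the two frames, the brown capsule sits at roughly (4.6, 6.1) before and (2.5, 4.0) after.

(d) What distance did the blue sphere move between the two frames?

3.3

The blue sphere was near (1.3, 5.7) before and (3.6, 3.3) after, so it travelled √(2.3² + 2.4²) ≈ 3.3 units.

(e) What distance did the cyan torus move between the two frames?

3.0

From (4.5, 8.2) to (3.7, 5.3), the cyan torus covered √(0.8² + 2.9²) ≈ 3.0 units.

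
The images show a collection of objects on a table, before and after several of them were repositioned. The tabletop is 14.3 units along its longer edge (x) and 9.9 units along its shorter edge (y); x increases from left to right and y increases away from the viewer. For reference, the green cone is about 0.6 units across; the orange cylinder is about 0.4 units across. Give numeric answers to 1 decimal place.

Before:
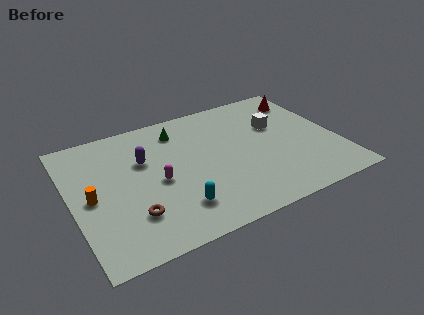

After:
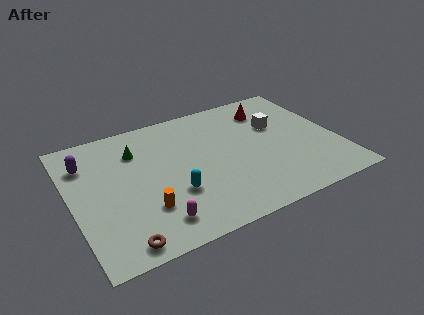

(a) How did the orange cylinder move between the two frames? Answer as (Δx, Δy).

(2.6, -1.9)

From the two frames, the orange cylinder sits at roughly (1.0, 4.7) before and (3.6, 2.8) after.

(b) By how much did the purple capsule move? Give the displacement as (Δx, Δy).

(-3.0, 1.0)

The purple capsule was at about (4.0, 6.4) and moved to about (1.0, 7.4).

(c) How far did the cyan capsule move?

1.1

The cyan capsule was near (5.2, 2.2) before and (5.2, 3.3) after, so it travelled √(0.0² + 1.1²) ≈ 1.1 units.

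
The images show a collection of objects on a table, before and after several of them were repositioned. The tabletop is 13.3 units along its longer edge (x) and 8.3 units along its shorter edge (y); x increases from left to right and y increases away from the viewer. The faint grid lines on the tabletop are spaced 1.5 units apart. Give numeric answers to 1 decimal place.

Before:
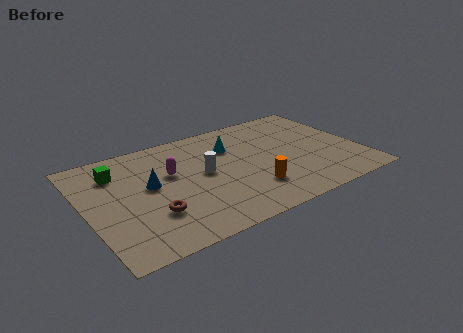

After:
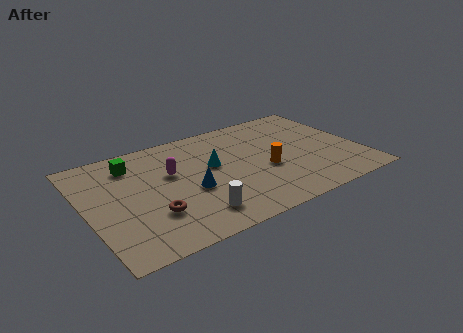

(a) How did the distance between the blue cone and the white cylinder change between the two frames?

-0.8

The distance was about 2.6 in the first image and 1.8 in the second, so they moved 0.8 units closer together.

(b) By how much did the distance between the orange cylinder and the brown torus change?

+1.0

Before: roughly 4.8 units apart; after: 5.8. That's 1.0 units further apart.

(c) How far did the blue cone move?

2.2

From (3.1, 4.6) to (4.9, 3.4), the blue cone covered √(1.8² + 1.2²) ≈ 2.2 units.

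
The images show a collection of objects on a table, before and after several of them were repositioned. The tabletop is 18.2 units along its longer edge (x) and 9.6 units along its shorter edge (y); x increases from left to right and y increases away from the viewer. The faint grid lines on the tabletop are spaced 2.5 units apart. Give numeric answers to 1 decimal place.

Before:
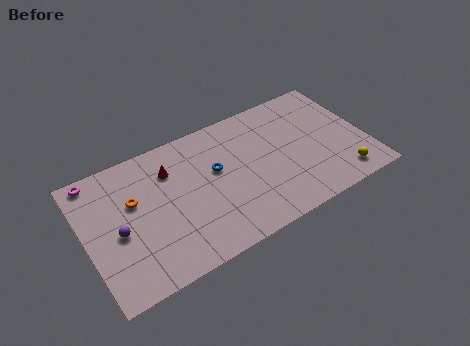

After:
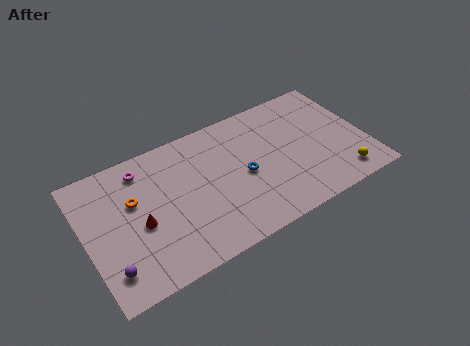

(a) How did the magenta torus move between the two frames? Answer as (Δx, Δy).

(2.9, -0.7)

The magenta torus started near (1.1, 8.7) and ended near (4.0, 8.0).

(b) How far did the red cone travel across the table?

3.7

The red cone was near (5.7, 7.1) before and (3.4, 4.2) after, so it travelled √(2.3² + 2.9²) ≈ 3.7 units.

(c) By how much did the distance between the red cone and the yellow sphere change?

+1.2

They were about 11.9 units apart before and 13.1 after — 1.2 units further apart.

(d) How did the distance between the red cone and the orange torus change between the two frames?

-0.9

Before: roughly 2.7 units apart; after: 1.8. That's 0.9 units closer together.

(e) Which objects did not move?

the orange torus and the yellow sphere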